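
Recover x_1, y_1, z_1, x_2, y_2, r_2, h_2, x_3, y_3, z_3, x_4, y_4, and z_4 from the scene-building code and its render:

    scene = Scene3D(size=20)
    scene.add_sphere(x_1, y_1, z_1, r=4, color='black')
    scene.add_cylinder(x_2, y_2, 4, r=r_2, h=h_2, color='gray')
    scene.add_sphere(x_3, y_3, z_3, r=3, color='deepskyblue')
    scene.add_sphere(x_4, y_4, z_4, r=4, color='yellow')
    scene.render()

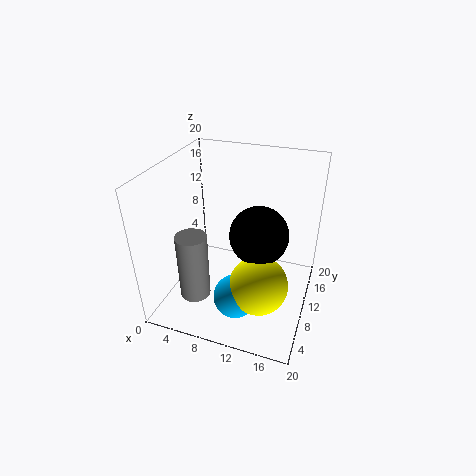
x_1 = 13; y_1 = 10; z_1 = 11; x_2 = 6; y_2 = 4; r_2 = 2; h_2 = 9; x_3 = 11; y_3 = 6; z_3 = 3; x_4 = 14; y_4 = 7; z_4 = 5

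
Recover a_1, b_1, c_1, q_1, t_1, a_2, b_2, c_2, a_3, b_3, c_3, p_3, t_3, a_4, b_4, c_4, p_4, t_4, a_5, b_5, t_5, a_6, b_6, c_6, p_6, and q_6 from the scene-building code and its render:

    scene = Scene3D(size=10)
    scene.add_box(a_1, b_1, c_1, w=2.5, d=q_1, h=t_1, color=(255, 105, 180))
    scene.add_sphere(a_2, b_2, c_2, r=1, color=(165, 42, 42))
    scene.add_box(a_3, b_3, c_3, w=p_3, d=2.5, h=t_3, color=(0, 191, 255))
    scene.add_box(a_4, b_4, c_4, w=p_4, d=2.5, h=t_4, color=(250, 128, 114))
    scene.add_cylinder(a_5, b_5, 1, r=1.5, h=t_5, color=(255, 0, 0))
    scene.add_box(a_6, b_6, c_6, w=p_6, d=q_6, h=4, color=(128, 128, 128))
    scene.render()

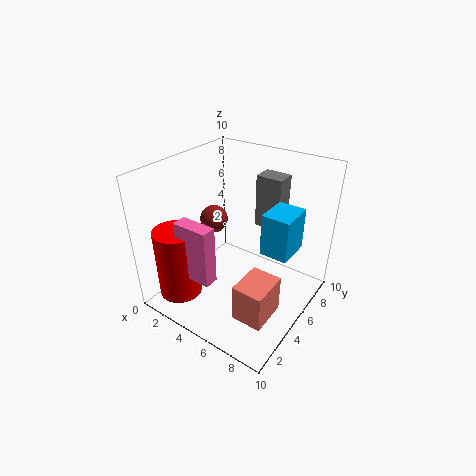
a_1 = 2.5; b_1 = 1.5; c_1 = 3; q_1 = 1; t_1 = 4; a_2 = 2.5; b_2 = 5.5; c_2 = 5.5; a_3 = 6.5; b_3 = 5.5; c_3 = 4; p_3 = 2; t_3 = 3; a_4 = 7; b_4 = 1.5; c_4 = 1.5; p_4 = 2; t_4 = 2.5; a_5 = 2; b_5 = 2; t_5 = 5; a_6 = 4.5; b_6 = 8; c_6 = 4.5; p_6 = 2; q_6 = 1.5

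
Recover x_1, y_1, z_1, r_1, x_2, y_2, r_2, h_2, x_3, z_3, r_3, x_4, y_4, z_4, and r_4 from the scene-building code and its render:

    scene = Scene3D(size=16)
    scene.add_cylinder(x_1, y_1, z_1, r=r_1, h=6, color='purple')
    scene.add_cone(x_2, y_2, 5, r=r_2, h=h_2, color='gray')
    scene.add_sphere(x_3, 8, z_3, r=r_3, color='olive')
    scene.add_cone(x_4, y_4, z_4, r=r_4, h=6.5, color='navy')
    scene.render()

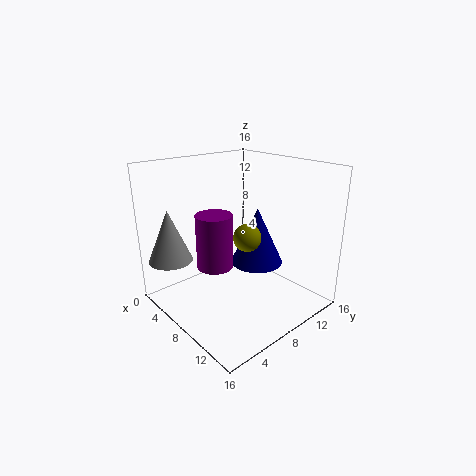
x_1 = 7; y_1 = 5.5; z_1 = 5; r_1 = 2; x_2 = 2.5; y_2 = 2.5; r_2 = 2.5; h_2 = 6; x_3 = 9.5; z_3 = 8.5; r_3 = 1.5; x_4 = 8.5; y_4 = 10.5; z_4 = 4.5; r_4 = 3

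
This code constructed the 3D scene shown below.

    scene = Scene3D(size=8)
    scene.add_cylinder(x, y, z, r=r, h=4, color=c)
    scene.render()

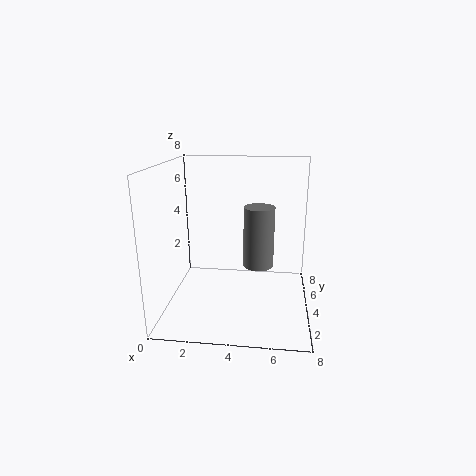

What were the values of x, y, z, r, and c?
x = 5
y = 7
z = 1
r = 1
c = 'gray'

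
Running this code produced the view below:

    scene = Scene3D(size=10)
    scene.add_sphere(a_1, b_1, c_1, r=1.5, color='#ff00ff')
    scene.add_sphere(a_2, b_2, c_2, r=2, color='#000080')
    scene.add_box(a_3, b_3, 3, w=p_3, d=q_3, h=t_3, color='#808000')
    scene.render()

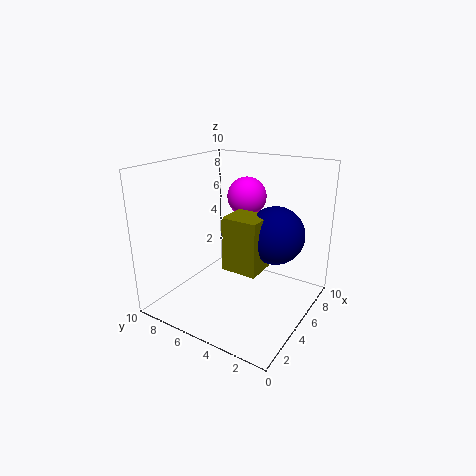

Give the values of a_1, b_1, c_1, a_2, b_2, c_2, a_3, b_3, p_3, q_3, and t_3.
a_1 = 8.25, b_1 = 6.25, c_1 = 7, a_2 = 6.25, b_2 = 2.75, c_2 = 5.25, a_3 = 3.75, b_3 = 3, p_3 = 2.25, q_3 = 2.5, t_3 = 3.75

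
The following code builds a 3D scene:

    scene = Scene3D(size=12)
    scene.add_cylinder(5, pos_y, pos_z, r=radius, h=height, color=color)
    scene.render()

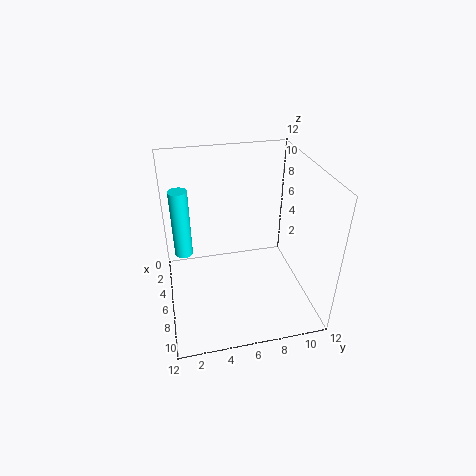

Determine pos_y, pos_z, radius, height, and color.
pos_y = 1.5, pos_z = 4.5, radius = 0.75, height = 5.75, color = 'cyan'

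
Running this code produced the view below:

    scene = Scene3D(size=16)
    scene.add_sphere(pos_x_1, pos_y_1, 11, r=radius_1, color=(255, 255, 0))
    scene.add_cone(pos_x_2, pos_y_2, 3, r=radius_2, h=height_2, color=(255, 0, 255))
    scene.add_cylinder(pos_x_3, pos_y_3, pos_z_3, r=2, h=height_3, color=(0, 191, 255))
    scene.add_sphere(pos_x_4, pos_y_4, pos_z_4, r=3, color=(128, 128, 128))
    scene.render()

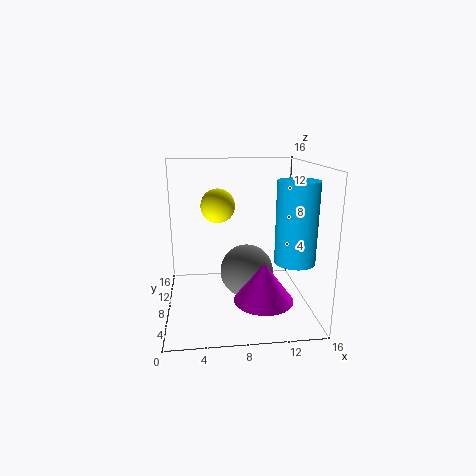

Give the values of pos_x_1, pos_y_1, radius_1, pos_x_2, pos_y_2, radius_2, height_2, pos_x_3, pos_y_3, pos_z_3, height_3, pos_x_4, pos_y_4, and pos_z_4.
pos_x_1 = 6
pos_y_1 = 11
radius_1 = 2
pos_x_2 = 10
pos_y_2 = 3
radius_2 = 3
height_2 = 4
pos_x_3 = 13
pos_y_3 = 3
pos_z_3 = 7
height_3 = 8
pos_x_4 = 9
pos_y_4 = 8
pos_z_4 = 4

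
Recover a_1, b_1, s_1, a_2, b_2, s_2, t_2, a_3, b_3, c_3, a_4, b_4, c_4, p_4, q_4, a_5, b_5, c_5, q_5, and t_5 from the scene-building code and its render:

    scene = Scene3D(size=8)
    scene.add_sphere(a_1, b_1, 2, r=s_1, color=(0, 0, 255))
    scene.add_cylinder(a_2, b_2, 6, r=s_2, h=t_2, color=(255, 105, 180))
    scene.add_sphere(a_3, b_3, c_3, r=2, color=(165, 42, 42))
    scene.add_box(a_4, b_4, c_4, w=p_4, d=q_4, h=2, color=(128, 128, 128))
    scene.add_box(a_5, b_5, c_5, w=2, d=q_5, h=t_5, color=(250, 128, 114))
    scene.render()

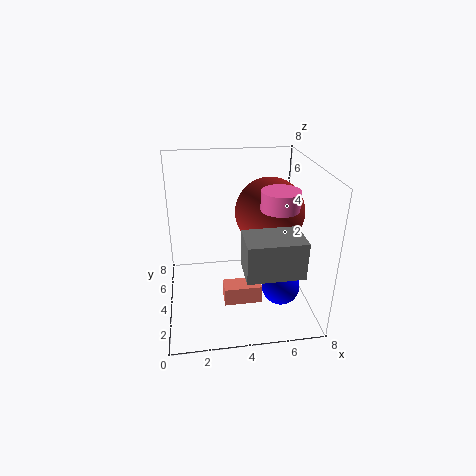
a_1 = 6, b_1 = 2, s_1 = 1, a_2 = 6, b_2 = 3, s_2 = 1, t_2 = 1, a_3 = 6, b_3 = 5, c_3 = 5, a_4 = 4, b_4 = 1, c_4 = 3, p_4 = 3, q_4 = 2, a_5 = 3, b_5 = 2, c_5 = 1, q_5 = 1, t_5 = 1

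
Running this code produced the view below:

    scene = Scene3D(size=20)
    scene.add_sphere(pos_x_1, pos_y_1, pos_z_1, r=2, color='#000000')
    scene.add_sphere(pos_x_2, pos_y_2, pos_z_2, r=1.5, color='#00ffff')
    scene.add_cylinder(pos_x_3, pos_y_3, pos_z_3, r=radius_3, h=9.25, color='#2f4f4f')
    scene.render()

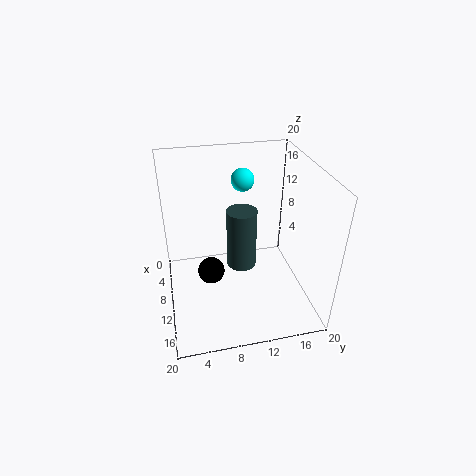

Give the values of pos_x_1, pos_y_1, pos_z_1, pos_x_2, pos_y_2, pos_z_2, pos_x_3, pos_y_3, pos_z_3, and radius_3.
pos_x_1 = 8.25; pos_y_1 = 6.25; pos_z_1 = 3.5; pos_x_2 = 9.25; pos_y_2 = 10.75; pos_z_2 = 18.25; pos_x_3 = 7; pos_y_3 = 11.25; pos_z_3 = 3.25; radius_3 = 2.25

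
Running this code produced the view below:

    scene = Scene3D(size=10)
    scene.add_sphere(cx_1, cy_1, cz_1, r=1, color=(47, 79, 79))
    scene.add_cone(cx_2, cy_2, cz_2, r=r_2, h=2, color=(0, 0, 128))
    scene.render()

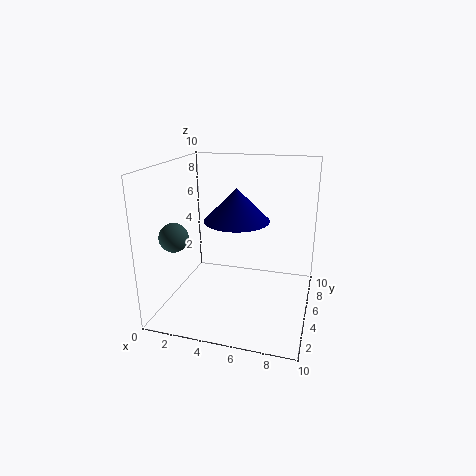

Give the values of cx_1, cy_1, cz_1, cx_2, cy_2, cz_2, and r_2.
cx_1 = 1, cy_1 = 3.25, cz_1 = 5.25, cx_2 = 5.5, cy_2 = 3, cz_2 = 7, r_2 = 2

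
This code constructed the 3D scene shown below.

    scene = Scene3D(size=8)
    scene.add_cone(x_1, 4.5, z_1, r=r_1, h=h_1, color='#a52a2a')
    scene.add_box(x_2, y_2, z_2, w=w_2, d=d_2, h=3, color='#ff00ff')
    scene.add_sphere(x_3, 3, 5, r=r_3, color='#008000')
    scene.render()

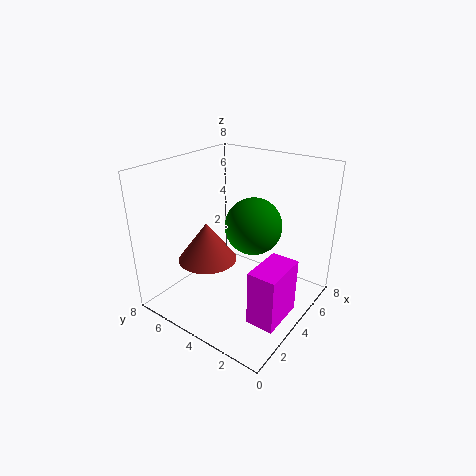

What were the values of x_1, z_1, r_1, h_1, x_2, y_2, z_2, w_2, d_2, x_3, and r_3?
x_1 = 2; z_1 = 3.5; r_1 = 1.5; h_1 = 2; x_2 = 2; y_2 = 0.5; z_2 = 0.5; w_2 = 2.5; d_2 = 1.5; x_3 = 4; r_3 = 1.5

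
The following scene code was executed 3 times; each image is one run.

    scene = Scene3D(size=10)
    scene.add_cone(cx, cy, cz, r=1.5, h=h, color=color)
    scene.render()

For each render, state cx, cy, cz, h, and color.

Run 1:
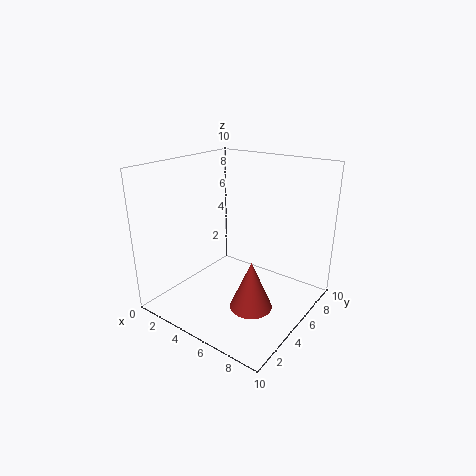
cx = 6.5
cy = 4.5
cz = 0.25
h = 3.5
color = 'brown'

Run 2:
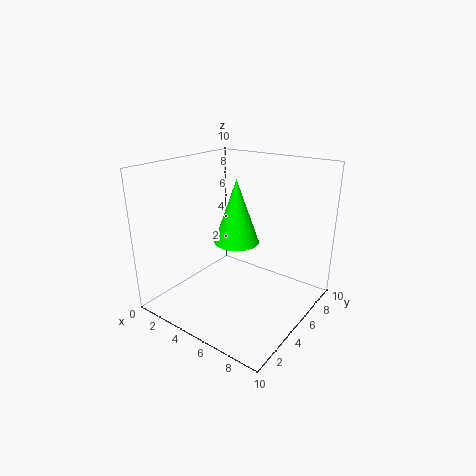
cx = 5.25
cy = 4.5
cz = 5
h = 4.25
color = 'lime'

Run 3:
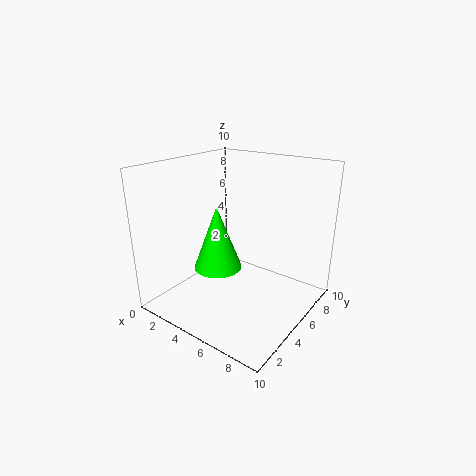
cx = 5.25
cy = 2.5
cz = 4
h = 4
color = 'lime'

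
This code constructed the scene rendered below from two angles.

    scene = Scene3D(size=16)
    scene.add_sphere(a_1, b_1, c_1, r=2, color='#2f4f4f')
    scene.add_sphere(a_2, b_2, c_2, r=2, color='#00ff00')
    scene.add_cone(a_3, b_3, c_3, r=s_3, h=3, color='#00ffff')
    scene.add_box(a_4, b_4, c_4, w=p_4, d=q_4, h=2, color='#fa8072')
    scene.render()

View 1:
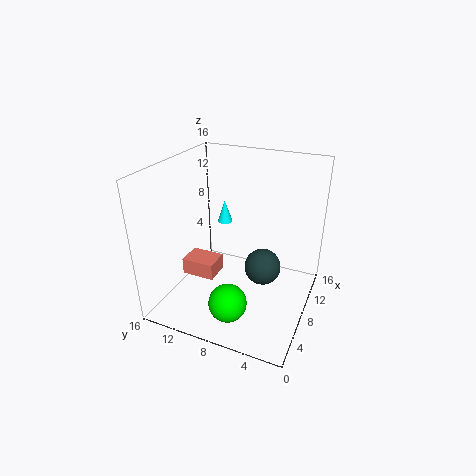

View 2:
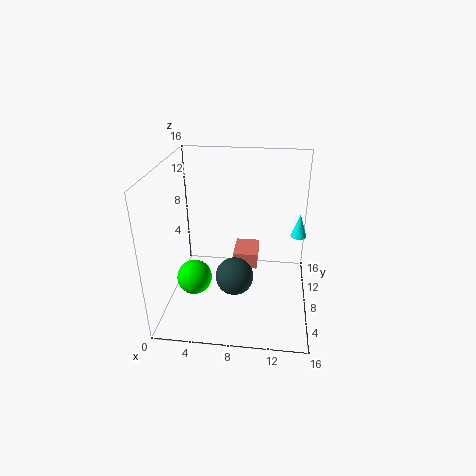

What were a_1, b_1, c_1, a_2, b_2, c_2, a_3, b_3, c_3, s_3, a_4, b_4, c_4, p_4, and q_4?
a_1 = 8, b_1 = 5, c_1 = 5, a_2 = 3, b_2 = 7, c_2 = 3, a_3 = 15, b_3 = 13, c_3 = 6, s_3 = 1, a_4 = 7, b_4 = 11, c_4 = 2, p_4 = 3, q_4 = 4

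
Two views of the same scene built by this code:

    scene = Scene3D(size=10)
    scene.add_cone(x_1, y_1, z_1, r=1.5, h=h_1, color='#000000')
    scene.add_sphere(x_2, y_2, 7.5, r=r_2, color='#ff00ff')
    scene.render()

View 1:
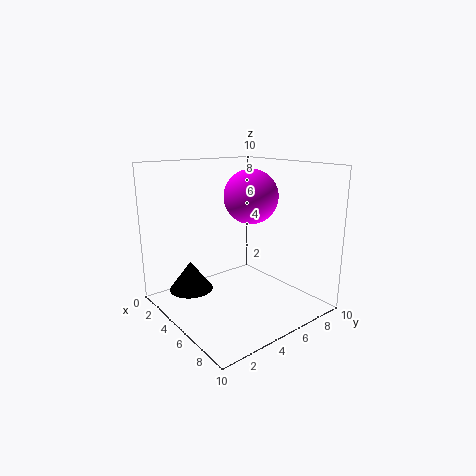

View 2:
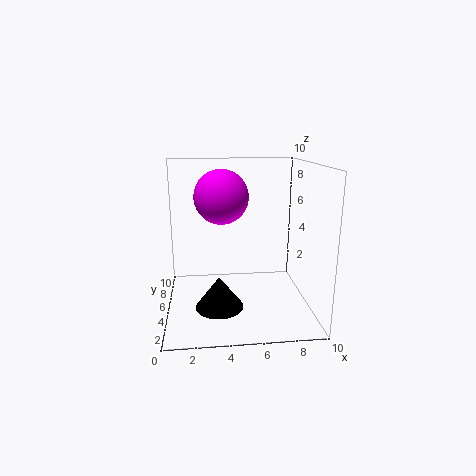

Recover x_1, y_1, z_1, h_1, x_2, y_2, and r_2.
x_1 = 3.5, y_1 = 2, z_1 = 1.5, h_1 = 2, x_2 = 4, y_2 = 7, r_2 = 2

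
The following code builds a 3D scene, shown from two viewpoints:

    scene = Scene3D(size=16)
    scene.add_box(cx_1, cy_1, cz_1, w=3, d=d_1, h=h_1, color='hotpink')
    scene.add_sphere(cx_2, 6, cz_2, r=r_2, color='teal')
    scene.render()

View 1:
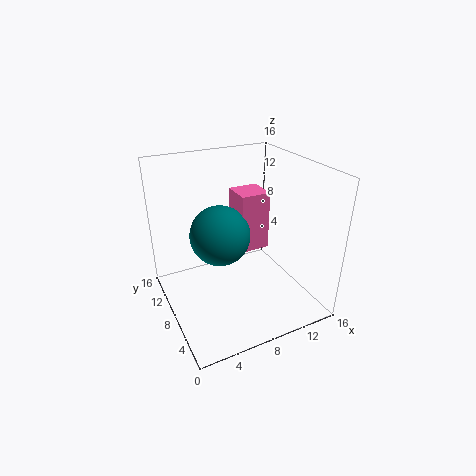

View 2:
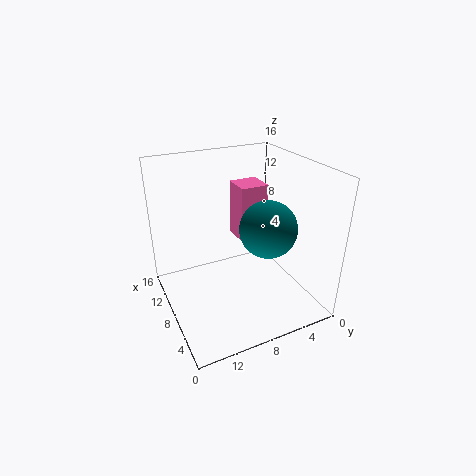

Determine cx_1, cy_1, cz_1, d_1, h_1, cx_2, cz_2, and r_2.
cx_1 = 7, cy_1 = 5, cz_1 = 8, d_1 = 3, h_1 = 6, cx_2 = 5, cz_2 = 10, r_2 = 3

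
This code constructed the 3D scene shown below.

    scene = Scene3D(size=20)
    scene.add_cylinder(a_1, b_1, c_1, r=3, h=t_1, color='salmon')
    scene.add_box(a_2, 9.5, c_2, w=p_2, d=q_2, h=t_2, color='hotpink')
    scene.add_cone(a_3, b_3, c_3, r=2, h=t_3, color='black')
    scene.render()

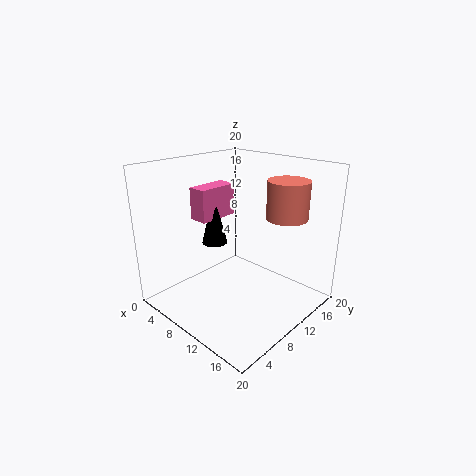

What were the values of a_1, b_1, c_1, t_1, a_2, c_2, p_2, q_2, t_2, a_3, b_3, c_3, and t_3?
a_1 = 13.5, b_1 = 16.5, c_1 = 12, t_1 = 5.5, a_2 = 0.5, c_2 = 10.5, p_2 = 3, q_2 = 6.5, t_2 = 5, a_3 = 3, b_3 = 12, c_3 = 6.5, t_3 = 8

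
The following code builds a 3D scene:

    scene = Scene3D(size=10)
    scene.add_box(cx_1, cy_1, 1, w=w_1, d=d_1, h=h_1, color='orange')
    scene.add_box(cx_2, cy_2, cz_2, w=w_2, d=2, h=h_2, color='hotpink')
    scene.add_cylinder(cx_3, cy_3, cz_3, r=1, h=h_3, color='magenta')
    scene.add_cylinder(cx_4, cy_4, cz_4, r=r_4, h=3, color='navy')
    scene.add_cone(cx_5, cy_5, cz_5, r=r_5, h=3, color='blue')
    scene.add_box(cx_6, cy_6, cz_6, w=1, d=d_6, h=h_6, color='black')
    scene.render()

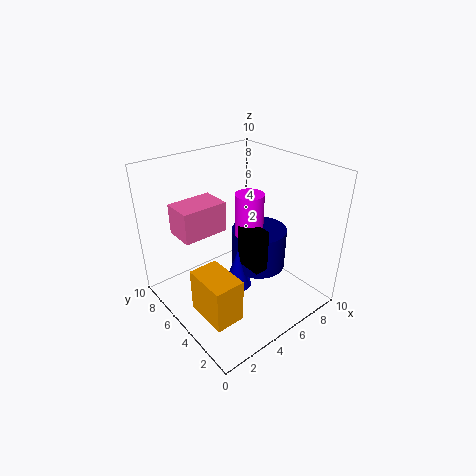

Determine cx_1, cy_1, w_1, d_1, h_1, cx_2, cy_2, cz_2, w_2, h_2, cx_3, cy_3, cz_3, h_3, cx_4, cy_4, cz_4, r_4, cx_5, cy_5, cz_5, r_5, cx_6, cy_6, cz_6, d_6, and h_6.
cx_1 = 1
cy_1 = 2
w_1 = 2
d_1 = 3
h_1 = 3
cx_2 = 1
cy_2 = 5
cz_2 = 6
w_2 = 3
h_2 = 2
cx_3 = 6
cy_3 = 5
cz_3 = 5
h_3 = 3
cx_4 = 7
cy_4 = 5
cz_4 = 2
r_4 = 2
cx_5 = 5
cy_5 = 5
cz_5 = 1
r_5 = 1
cx_6 = 5
cy_6 = 3
cz_6 = 3
d_6 = 2
h_6 = 3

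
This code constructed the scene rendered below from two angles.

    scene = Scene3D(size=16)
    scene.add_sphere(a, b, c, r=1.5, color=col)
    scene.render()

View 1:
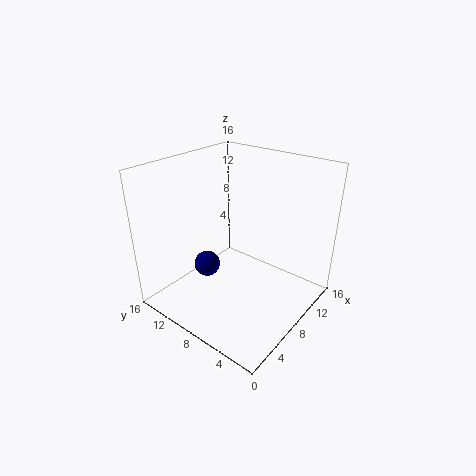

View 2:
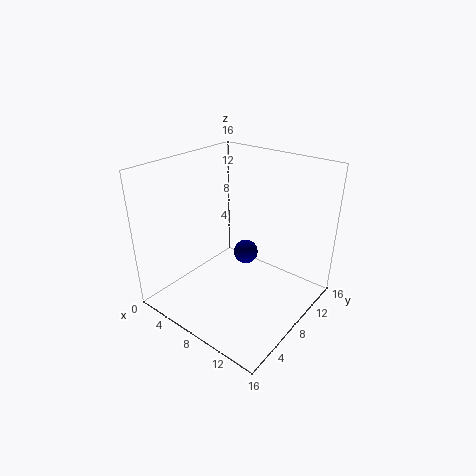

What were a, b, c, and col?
a = 6.5; b = 11.5; c = 4; col = 'navy'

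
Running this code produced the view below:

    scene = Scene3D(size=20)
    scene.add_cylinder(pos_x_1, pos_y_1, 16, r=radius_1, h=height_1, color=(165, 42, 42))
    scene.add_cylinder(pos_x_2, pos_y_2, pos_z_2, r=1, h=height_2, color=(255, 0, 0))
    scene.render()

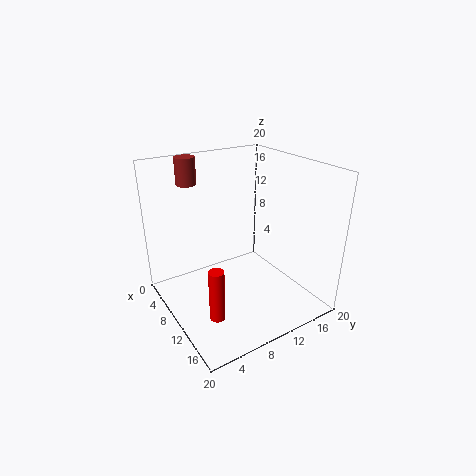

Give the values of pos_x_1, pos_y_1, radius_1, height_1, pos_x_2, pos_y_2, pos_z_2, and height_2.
pos_x_1 = 1.5, pos_y_1 = 6.5, radius_1 = 1.5, height_1 = 4, pos_x_2 = 14.5, pos_y_2 = 4, pos_z_2 = 2, height_2 = 7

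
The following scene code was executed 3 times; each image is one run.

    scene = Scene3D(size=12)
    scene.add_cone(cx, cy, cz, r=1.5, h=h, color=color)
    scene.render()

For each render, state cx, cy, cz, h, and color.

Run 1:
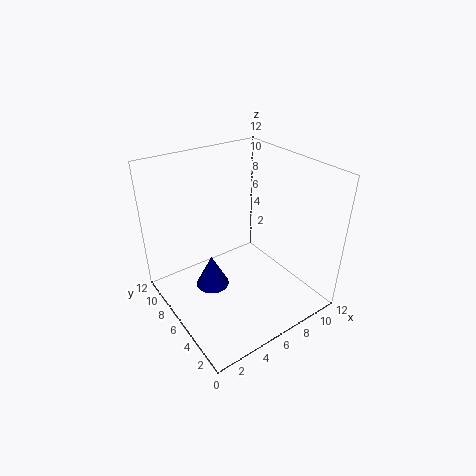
cx = 4.5, cy = 8, cz = 0.5, h = 3, color = 'navy'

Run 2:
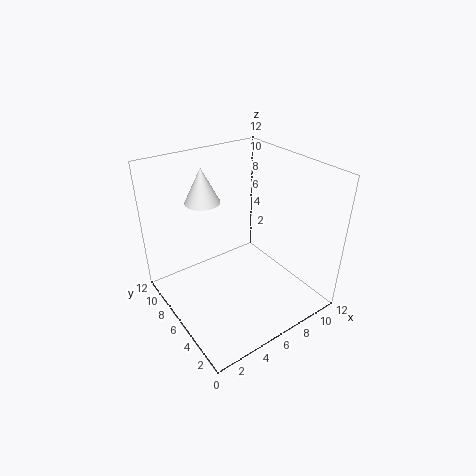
cx = 4.5, cy = 9, cz = 8.5, h = 3, color = 'white'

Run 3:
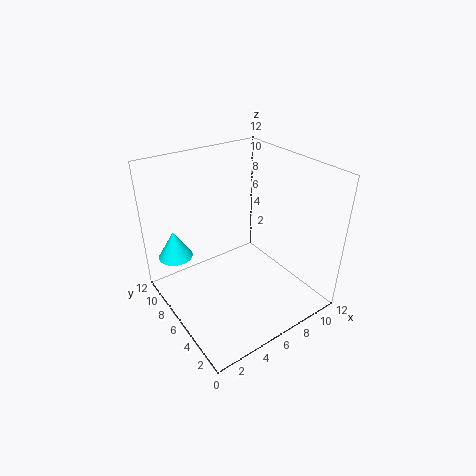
cx = 2, cy = 10, cz = 3.5, h = 2.5, color = 'cyan'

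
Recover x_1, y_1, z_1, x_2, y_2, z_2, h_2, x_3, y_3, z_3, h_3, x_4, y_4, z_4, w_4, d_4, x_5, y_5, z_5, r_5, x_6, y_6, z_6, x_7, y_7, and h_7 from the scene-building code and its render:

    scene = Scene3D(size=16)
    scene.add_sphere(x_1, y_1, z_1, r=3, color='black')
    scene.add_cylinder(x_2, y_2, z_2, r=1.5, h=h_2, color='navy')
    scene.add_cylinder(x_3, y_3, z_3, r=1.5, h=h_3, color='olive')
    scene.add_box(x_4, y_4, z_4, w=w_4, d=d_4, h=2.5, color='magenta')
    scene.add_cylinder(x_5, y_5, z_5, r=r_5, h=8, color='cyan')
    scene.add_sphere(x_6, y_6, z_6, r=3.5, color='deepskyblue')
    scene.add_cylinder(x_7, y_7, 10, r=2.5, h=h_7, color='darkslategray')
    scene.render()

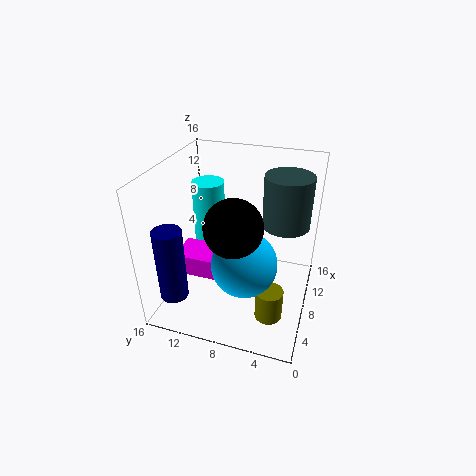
x_1 = 5
y_1 = 7.5
z_1 = 11
x_2 = 2.5
y_2 = 13.5
z_2 = 3
h_2 = 8
x_3 = 5
y_3 = 3.5
z_3 = 0.5
h_3 = 3.5
x_4 = 6.5
y_4 = 10
z_4 = 2.5
w_4 = 4
d_4 = 5.5
x_5 = 13
y_5 = 13.5
z_5 = 4
r_5 = 2
x_6 = 5.5
y_6 = 6.5
z_6 = 6.5
x_7 = 9
y_7 = 3
h_7 = 5.5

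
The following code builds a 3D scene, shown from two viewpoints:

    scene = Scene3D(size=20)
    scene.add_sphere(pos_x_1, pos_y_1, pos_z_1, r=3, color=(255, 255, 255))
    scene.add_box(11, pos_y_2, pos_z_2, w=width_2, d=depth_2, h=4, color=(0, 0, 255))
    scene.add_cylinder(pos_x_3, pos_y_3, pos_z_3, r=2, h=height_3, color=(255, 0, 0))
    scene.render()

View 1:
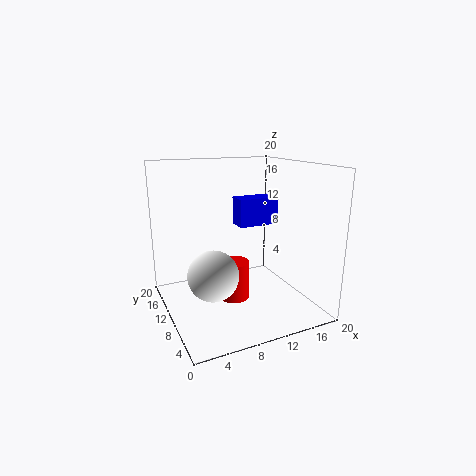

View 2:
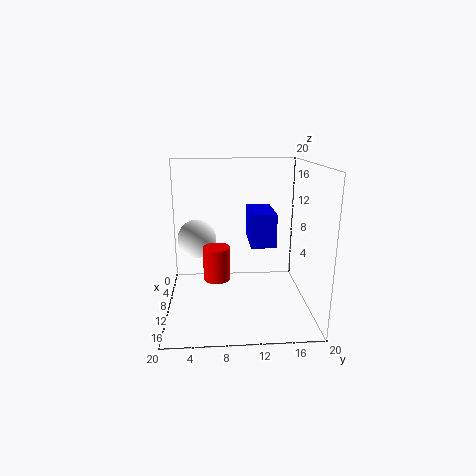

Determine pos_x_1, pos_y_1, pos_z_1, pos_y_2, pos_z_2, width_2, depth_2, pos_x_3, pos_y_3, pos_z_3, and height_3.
pos_x_1 = 4
pos_y_1 = 4
pos_z_1 = 8
pos_y_2 = 11
pos_z_2 = 11
width_2 = 6
depth_2 = 3
pos_x_3 = 8
pos_y_3 = 7
pos_z_3 = 3
height_3 = 5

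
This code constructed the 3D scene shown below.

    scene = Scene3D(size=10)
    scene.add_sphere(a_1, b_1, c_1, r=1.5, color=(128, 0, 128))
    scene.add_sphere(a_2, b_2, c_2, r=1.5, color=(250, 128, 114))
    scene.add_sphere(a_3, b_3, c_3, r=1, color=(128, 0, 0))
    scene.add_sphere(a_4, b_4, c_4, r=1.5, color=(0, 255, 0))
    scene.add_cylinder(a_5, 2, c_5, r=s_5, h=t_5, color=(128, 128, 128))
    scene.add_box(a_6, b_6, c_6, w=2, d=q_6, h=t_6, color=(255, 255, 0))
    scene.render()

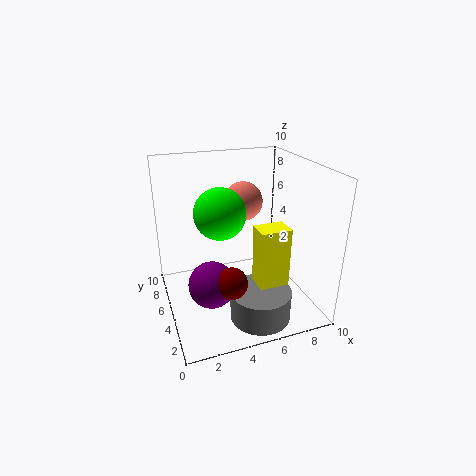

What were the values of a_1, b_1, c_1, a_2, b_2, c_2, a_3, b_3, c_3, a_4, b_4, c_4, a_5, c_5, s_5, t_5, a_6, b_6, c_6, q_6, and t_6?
a_1 = 2.5; b_1 = 3; c_1 = 3; a_2 = 6.5; b_2 = 8; c_2 = 6.5; a_3 = 3.5; b_3 = 2; c_3 = 3.5; a_4 = 3; b_4 = 2.5; c_4 = 8; a_5 = 5.5; c_5 = 0.5; s_5 = 2; t_5 = 2; a_6 = 5.5; b_6 = 2; c_6 = 2.5; q_6 = 1.5; t_6 = 4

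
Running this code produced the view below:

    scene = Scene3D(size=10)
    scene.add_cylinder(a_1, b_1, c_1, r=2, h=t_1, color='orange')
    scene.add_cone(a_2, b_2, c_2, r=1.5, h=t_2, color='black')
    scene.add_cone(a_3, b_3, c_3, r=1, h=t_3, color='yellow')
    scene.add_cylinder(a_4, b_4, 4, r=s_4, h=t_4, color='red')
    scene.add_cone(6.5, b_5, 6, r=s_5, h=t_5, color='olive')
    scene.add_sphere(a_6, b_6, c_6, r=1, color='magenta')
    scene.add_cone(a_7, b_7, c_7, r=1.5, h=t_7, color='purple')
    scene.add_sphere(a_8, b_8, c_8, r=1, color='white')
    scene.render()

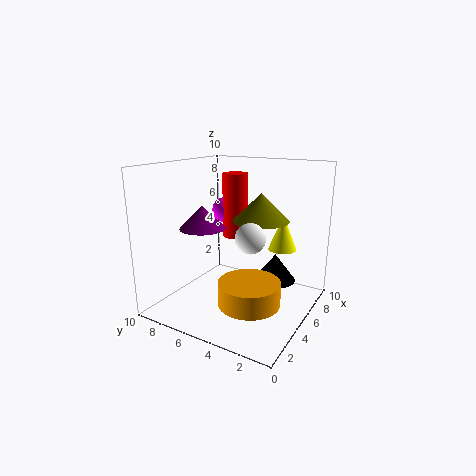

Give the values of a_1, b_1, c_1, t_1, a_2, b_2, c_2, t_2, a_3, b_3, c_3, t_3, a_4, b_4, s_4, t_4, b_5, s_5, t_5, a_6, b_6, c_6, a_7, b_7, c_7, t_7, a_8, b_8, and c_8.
a_1 = 3
b_1 = 3
c_1 = 1.5
t_1 = 1.5
a_2 = 7
b_2 = 3
c_2 = 1.5
t_2 = 2
a_3 = 7
b_3 = 2.5
c_3 = 4
t_3 = 2.5
a_4 = 8
b_4 = 7
s_4 = 1
t_4 = 5
b_5 = 4
s_5 = 2
t_5 = 2
a_6 = 8
b_6 = 8
c_6 = 6
a_7 = 3
b_7 = 6.5
c_7 = 6
t_7 = 1.5
a_8 = 4
b_8 = 3.5
c_8 = 5.5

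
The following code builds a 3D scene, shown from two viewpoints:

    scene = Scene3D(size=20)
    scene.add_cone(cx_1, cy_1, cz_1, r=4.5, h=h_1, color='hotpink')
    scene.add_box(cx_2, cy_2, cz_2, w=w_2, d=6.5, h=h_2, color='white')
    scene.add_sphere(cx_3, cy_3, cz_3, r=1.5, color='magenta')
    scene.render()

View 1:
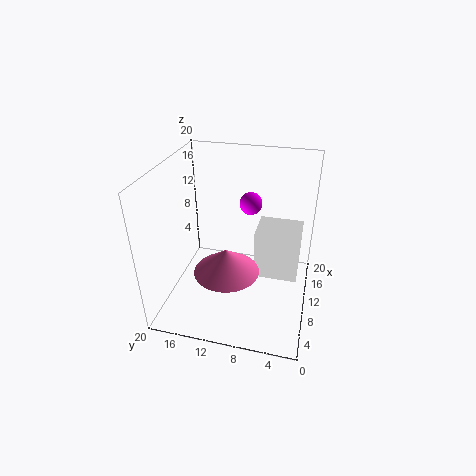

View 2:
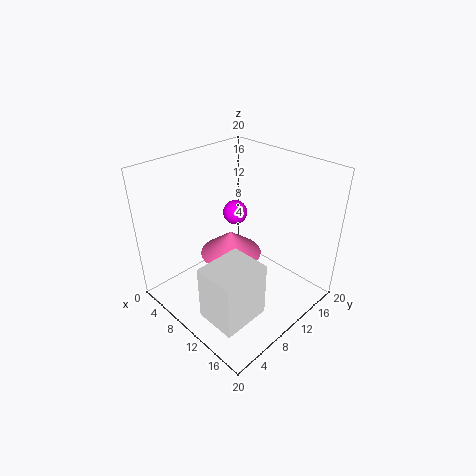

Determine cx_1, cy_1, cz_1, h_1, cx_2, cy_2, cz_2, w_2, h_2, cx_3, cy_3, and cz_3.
cx_1 = 7.5
cy_1 = 11
cz_1 = 6
h_1 = 3.5
cx_2 = 11.5
cy_2 = 1.5
cz_2 = 2.5
w_2 = 5.5
h_2 = 7.5
cx_3 = 11
cy_3 = 8.5
cz_3 = 15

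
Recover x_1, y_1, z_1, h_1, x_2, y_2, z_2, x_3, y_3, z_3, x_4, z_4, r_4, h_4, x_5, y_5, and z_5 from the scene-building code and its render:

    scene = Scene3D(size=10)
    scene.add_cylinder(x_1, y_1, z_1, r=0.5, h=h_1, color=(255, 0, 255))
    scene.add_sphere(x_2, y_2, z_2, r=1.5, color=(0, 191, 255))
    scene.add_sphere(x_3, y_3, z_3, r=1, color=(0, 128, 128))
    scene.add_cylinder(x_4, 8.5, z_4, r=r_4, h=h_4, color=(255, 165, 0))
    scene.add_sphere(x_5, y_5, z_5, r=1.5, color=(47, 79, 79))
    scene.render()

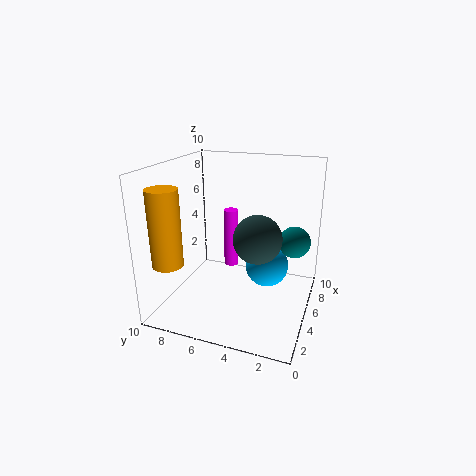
x_1 = 5, y_1 = 5.5, z_1 = 3, h_1 = 4, x_2 = 5.5, y_2 = 3, z_2 = 3, x_3 = 4.5, y_3 = 1, z_3 = 5.5, x_4 = 1.5, z_4 = 4, r_4 = 1, h_4 = 5, x_5 = 3, y_5 = 3, z_5 = 6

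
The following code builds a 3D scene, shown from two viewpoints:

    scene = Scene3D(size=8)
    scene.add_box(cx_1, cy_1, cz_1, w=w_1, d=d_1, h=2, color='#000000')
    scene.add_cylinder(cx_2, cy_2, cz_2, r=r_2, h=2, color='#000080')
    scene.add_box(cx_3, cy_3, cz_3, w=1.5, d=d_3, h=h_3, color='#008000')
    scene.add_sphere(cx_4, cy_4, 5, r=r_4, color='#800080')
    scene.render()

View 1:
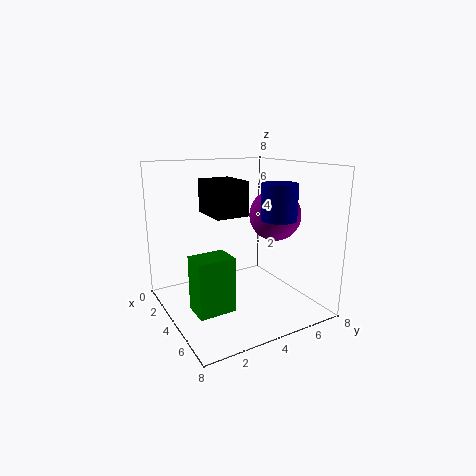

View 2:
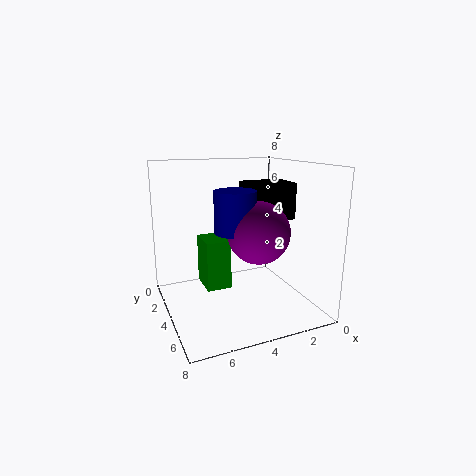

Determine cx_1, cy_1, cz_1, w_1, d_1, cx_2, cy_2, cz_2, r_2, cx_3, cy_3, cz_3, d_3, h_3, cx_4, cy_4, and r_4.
cx_1 = 1; cy_1 = 3; cz_1 = 5; w_1 = 2.5; d_1 = 2; cx_2 = 5; cy_2 = 6; cz_2 = 5; r_2 = 1; cx_3 = 4; cy_3 = 1; cz_3 = 0.5; d_3 = 2; h_3 = 3; cx_4 = 4; cy_4 = 6.5; r_4 = 1.5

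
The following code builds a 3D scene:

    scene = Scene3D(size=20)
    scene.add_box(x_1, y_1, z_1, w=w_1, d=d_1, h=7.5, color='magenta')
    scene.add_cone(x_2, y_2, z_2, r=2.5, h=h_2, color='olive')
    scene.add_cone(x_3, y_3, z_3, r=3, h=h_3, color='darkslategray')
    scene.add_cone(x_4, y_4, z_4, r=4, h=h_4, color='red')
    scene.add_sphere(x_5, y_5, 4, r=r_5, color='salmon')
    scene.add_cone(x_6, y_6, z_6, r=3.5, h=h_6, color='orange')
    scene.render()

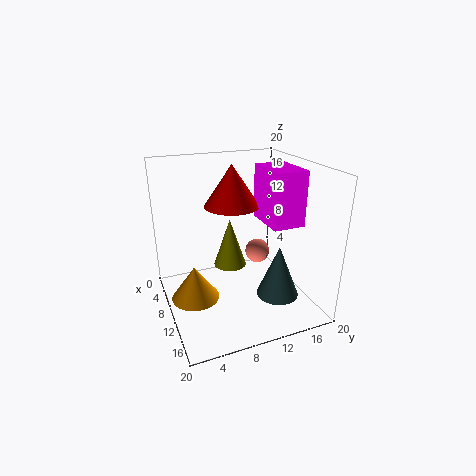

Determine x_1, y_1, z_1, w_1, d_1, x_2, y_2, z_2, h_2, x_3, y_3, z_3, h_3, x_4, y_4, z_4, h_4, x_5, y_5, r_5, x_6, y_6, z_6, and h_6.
x_1 = 7.5, y_1 = 13.5, z_1 = 12, w_1 = 6.5, d_1 = 4.5, x_2 = 5.5, y_2 = 10.5, z_2 = 3.5, h_2 = 7.5, x_3 = 13, y_3 = 15, z_3 = 1.5, h_3 = 7.5, x_4 = 6.5, y_4 = 10.5, z_4 = 13.5, h_4 = 6, x_5 = 4, y_5 = 16, r_5 = 2, x_6 = 8, y_6 = 4, z_6 = 0.5, h_6 = 5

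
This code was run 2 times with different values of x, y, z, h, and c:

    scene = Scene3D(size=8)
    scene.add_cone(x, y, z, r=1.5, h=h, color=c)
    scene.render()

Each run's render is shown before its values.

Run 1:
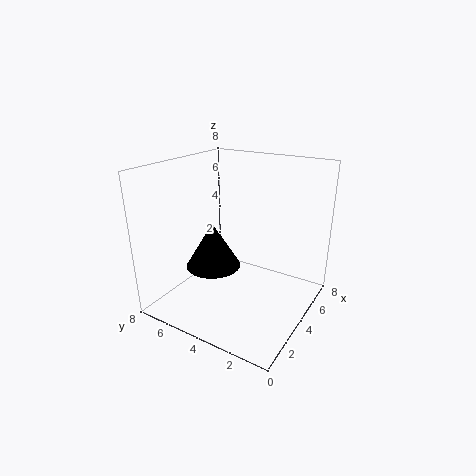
x = 3; y = 5; z = 2.5; h = 2.5; c = 'black'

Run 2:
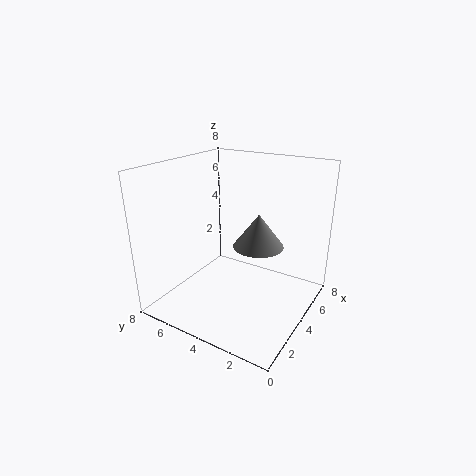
x = 5.5; y = 3.5; z = 3; h = 2; c = 'gray'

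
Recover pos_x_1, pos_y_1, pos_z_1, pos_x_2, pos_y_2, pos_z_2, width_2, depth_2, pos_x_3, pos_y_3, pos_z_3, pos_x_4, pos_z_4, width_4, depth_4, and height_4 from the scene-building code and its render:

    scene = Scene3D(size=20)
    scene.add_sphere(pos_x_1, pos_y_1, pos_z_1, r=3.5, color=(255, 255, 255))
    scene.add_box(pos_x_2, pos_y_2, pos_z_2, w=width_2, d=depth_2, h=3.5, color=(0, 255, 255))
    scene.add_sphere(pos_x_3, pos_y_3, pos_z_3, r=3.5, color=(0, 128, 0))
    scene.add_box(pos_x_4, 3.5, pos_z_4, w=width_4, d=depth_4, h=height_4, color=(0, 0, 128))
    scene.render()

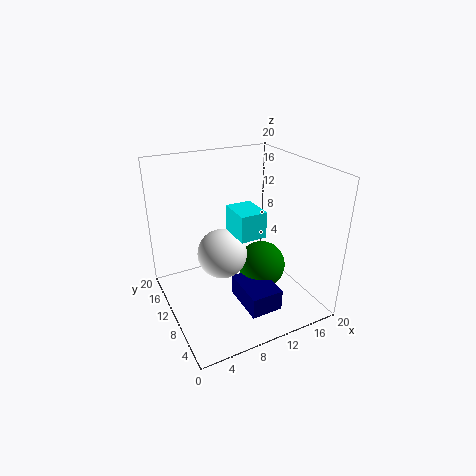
pos_x_1 = 8; pos_y_1 = 11; pos_z_1 = 7.5; pos_x_2 = 8.5; pos_y_2 = 6; pos_z_2 = 11.5; width_2 = 3.5; depth_2 = 4.5; pos_x_3 = 14; pos_y_3 = 10; pos_z_3 = 4.5; pos_x_4 = 9; pos_z_4 = 1; width_4 = 4.5; depth_4 = 6.5; height_4 = 3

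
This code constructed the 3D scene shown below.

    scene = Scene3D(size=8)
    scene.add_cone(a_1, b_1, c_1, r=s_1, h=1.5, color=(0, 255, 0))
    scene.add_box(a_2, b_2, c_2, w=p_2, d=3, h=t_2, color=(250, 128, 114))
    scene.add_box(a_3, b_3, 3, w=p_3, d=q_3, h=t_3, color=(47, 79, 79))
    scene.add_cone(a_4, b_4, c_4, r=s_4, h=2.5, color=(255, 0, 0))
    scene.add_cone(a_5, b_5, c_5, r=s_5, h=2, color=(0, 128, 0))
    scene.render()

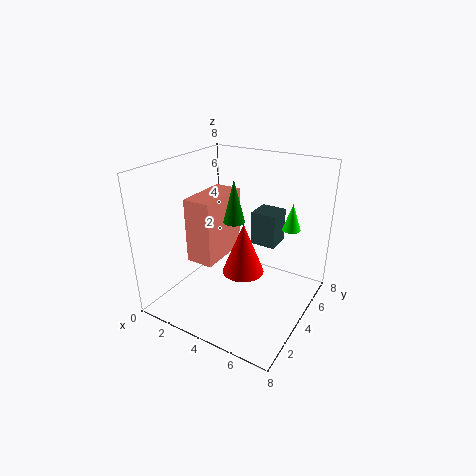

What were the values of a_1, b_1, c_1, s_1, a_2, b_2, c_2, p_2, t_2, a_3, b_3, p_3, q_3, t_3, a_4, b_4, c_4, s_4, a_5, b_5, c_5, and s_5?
a_1 = 6.5, b_1 = 5.5, c_1 = 4.5, s_1 = 0.5, a_2 = 2, b_2 = 2, c_2 = 3, p_2 = 1.5, t_2 = 3.5, a_3 = 4, b_3 = 5.5, p_3 = 1.5, q_3 = 1.5, t_3 = 2, a_4 = 5.5, b_4 = 2, c_4 = 3.5, s_4 = 1, a_5 = 5, b_5 = 2, c_5 = 6, s_5 = 0.5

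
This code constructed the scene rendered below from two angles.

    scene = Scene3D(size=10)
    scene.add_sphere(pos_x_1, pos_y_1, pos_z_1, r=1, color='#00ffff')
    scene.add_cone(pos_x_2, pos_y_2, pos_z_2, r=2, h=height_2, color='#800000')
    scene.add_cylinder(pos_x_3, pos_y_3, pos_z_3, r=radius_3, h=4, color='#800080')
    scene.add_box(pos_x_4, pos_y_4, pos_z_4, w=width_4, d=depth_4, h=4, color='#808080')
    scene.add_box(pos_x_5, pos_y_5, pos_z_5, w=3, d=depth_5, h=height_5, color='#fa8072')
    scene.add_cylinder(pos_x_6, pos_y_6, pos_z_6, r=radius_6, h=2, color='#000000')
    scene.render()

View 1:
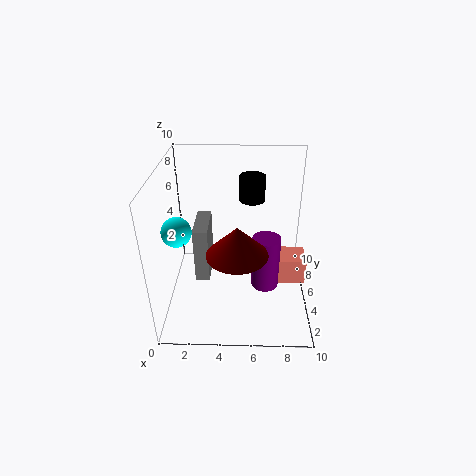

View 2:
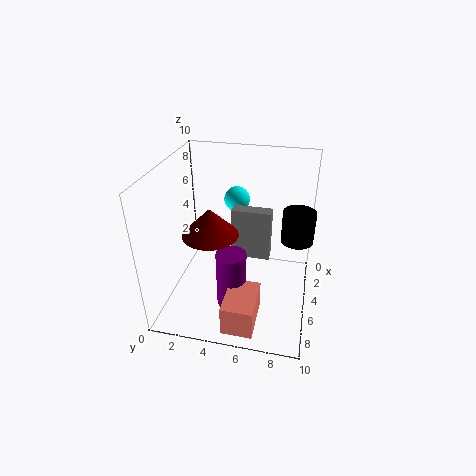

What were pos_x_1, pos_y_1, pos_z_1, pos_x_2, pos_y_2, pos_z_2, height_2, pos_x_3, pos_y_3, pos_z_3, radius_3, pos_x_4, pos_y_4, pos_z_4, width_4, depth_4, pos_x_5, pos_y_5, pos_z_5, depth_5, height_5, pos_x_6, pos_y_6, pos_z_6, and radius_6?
pos_x_1 = 1, pos_y_1 = 4, pos_z_1 = 6, pos_x_2 = 5, pos_y_2 = 3, pos_z_2 = 5, height_2 = 2, pos_x_3 = 7, pos_y_3 = 5, pos_z_3 = 1, radius_3 = 1, pos_x_4 = 2, pos_y_4 = 4, pos_z_4 = 2, width_4 = 1, depth_4 = 3, pos_x_5 = 7, pos_y_5 = 5, pos_z_5 = 1, depth_5 = 2, height_5 = 2, pos_x_6 = 6, pos_y_6 = 9, pos_z_6 = 6, radius_6 = 1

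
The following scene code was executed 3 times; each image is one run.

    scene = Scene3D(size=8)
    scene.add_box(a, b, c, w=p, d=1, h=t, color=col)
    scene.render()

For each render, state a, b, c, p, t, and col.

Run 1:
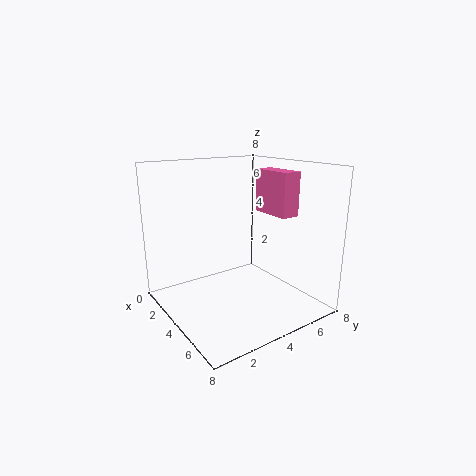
a = 4.25; b = 5; c = 5.5; p = 2.25; t = 2.25; col = 'hotpink'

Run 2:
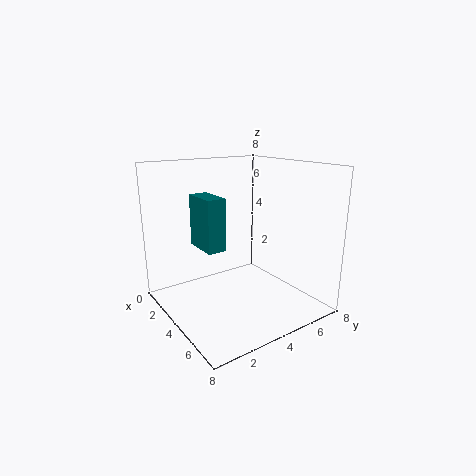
a = 2.75; b = 1.75; c = 3.75; p = 2; t = 2.75; col = 'teal'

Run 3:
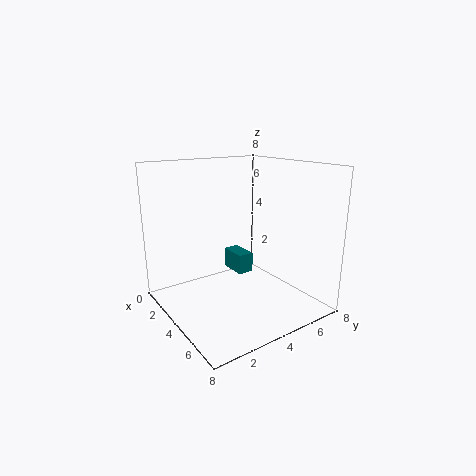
a = 1; b = 5; c = 1; p = 1.75; t = 1.25; col = 'teal'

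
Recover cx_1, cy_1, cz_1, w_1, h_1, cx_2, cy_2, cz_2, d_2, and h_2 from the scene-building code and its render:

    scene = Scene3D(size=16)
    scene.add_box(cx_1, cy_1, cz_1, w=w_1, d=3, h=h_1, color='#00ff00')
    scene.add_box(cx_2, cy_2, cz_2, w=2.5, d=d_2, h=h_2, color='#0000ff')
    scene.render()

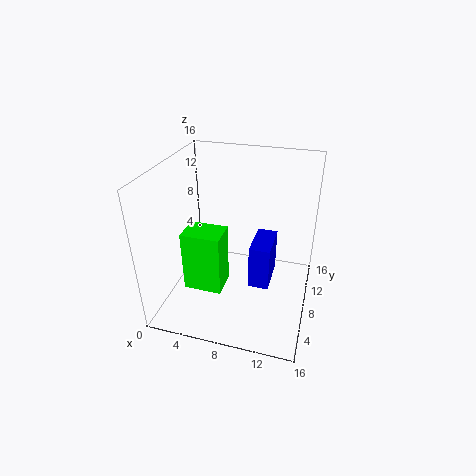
cx_1 = 3.5
cy_1 = 3
cz_1 = 4
w_1 = 4
h_1 = 6.5
cx_2 = 9
cy_2 = 9
cz_2 = 0.5
d_2 = 5
h_2 = 5.5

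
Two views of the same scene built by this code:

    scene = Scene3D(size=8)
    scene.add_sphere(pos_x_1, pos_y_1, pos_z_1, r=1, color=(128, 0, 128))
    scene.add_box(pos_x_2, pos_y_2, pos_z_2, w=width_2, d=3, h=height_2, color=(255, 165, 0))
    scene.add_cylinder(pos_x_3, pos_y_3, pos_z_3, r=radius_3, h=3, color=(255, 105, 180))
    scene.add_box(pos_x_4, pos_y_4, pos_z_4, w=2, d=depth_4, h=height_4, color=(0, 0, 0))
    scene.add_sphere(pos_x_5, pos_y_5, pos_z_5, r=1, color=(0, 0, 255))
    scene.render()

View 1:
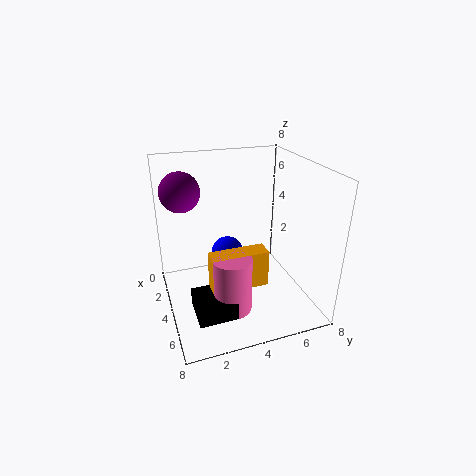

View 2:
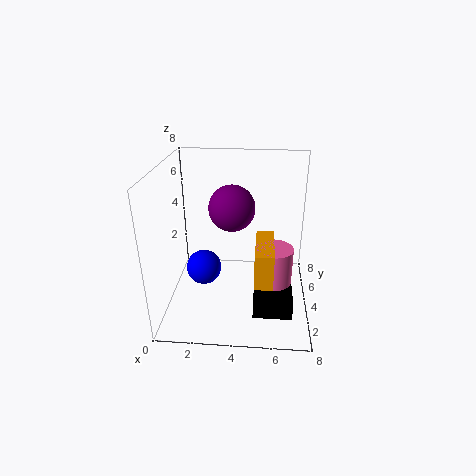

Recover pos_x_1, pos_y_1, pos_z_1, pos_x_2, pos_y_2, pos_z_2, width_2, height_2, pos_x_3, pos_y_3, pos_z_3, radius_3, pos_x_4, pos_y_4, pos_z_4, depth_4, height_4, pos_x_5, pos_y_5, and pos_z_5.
pos_x_1 = 4; pos_y_1 = 1; pos_z_1 = 7; pos_x_2 = 5; pos_y_2 = 2; pos_z_2 = 2; width_2 = 1; height_2 = 2; pos_x_3 = 6; pos_y_3 = 3; pos_z_3 = 1; radius_3 = 1; pos_x_4 = 5; pos_y_4 = 1; pos_z_4 = 1; depth_4 = 2; height_4 = 1; pos_x_5 = 2; pos_y_5 = 4; pos_z_5 = 2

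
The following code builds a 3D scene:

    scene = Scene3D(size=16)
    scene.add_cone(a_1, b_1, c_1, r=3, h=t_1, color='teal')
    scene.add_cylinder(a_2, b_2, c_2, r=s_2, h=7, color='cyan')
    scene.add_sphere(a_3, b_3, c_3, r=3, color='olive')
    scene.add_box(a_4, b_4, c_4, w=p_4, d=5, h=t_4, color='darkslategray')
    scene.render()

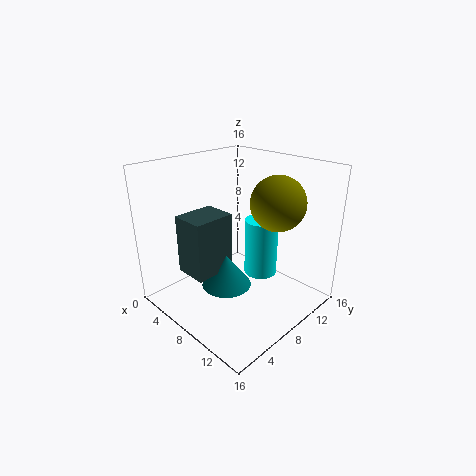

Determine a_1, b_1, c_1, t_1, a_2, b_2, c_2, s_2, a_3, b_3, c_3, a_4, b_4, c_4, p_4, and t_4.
a_1 = 6
b_1 = 8
c_1 = 1
t_1 = 4
a_2 = 8
b_2 = 12
c_2 = 2
s_2 = 2
a_3 = 11
b_3 = 11
c_3 = 12
a_4 = 2
b_4 = 4
c_4 = 3
p_4 = 4
t_4 = 7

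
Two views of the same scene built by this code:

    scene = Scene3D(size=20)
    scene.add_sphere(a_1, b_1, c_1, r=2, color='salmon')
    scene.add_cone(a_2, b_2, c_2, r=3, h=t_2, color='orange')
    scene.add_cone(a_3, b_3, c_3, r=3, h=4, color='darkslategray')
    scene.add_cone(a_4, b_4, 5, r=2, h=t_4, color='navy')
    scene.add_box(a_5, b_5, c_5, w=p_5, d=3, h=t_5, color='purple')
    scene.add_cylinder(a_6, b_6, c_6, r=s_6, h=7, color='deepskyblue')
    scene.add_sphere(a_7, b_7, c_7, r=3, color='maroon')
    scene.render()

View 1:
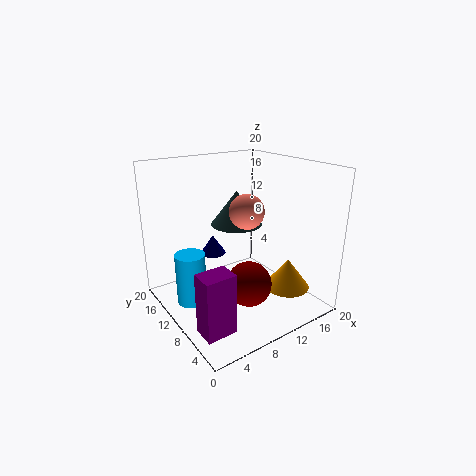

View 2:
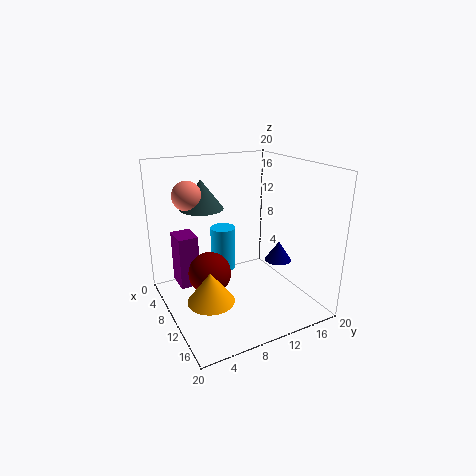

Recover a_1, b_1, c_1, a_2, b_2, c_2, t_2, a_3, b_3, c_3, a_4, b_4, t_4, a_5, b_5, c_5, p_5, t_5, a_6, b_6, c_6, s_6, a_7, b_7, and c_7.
a_1 = 7, b_1 = 4, c_1 = 16, a_2 = 14, b_2 = 4, c_2 = 4, t_2 = 4, a_3 = 7, b_3 = 6, c_3 = 14, a_4 = 10, b_4 = 17, t_4 = 3, a_5 = 1, b_5 = 3, c_5 = 1, p_5 = 4, t_5 = 8, a_6 = 3, b_6 = 11, c_6 = 2, s_6 = 2, a_7 = 9, b_7 = 6, c_7 = 5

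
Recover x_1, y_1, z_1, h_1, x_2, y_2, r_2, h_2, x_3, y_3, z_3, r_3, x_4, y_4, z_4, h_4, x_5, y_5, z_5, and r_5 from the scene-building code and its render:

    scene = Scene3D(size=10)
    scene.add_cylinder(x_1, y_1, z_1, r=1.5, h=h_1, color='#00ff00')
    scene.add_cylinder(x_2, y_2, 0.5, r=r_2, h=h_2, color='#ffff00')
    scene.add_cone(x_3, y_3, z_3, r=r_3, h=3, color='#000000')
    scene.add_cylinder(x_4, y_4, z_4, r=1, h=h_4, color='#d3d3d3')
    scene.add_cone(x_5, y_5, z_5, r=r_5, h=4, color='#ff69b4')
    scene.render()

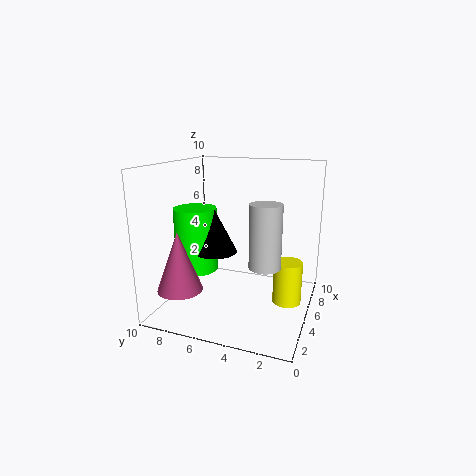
x_1 = 4.5
y_1 = 8
z_1 = 2.5
h_1 = 4.5
x_2 = 5.5
y_2 = 1.5
r_2 = 1
h_2 = 3
x_3 = 4.5
y_3 = 6.5
z_3 = 4
r_3 = 1.5
x_4 = 3
y_4 = 2.5
z_4 = 4
h_4 = 4
x_5 = 2
y_5 = 8
z_5 = 2
r_5 = 1.5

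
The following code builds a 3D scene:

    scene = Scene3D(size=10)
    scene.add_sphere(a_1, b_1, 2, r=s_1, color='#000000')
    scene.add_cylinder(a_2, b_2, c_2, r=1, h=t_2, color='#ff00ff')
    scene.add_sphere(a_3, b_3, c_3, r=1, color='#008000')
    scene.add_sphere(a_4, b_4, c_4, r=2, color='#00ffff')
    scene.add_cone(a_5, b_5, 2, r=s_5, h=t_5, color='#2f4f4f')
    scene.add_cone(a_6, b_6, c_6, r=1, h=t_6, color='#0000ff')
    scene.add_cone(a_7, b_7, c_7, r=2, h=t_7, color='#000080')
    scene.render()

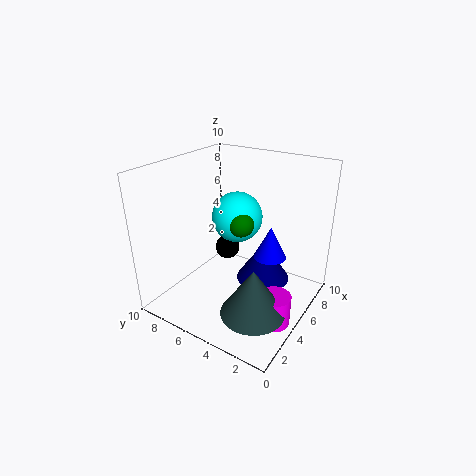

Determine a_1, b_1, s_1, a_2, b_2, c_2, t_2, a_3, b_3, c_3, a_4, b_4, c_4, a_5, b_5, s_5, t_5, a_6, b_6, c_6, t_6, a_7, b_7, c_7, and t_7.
a_1 = 8, b_1 = 8, s_1 = 1, a_2 = 3, b_2 = 1, c_2 = 1, t_2 = 2, a_3 = 7, b_3 = 6, c_3 = 5, a_4 = 8, b_4 = 7, c_4 = 5, a_5 = 2, b_5 = 2, s_5 = 2, t_5 = 3, a_6 = 4, b_6 = 2, c_6 = 5, t_6 = 2, a_7 = 7, b_7 = 4, c_7 = 1, t_7 = 3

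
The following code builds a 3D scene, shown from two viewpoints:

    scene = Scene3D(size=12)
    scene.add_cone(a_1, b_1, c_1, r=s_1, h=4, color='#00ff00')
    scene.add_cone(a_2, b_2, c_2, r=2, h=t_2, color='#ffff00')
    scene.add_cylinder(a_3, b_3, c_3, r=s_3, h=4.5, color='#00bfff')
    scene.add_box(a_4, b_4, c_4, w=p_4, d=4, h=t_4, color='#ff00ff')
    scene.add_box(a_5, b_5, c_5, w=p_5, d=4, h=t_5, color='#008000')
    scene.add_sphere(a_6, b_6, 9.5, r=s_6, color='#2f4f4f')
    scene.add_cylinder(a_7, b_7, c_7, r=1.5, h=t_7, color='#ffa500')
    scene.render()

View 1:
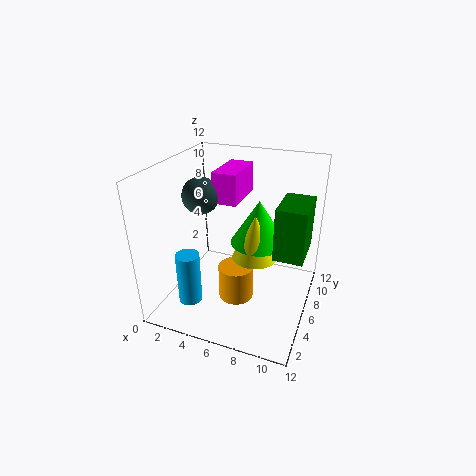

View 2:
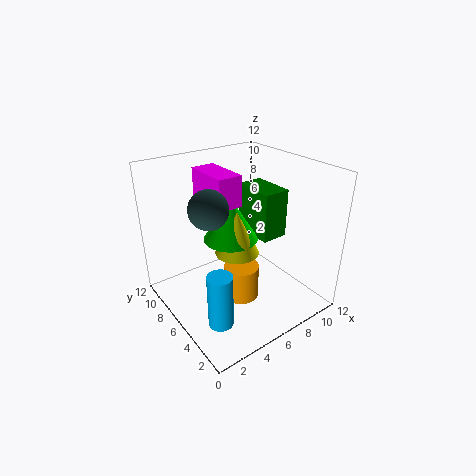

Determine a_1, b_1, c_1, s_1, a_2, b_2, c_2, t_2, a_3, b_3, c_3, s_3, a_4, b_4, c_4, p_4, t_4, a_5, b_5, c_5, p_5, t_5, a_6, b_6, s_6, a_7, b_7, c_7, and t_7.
a_1 = 7, b_1 = 8.5, c_1 = 4.5, s_1 = 2.5, a_2 = 7, b_2 = 7.5, c_2 = 3.5, t_2 = 4, a_3 = 2.5, b_3 = 3.5, c_3 = 0.5, s_3 = 1, a_4 = 4, b_4 = 5.5, c_4 = 9, p_4 = 2, t_4 = 2.5, a_5 = 9, b_5 = 6, c_5 = 4.5, p_5 = 2.5, t_5 = 4.5, a_6 = 3, b_6 = 5.5, s_6 = 1.5, a_7 = 6, b_7 = 5.5, c_7 = 0.5, t_7 = 3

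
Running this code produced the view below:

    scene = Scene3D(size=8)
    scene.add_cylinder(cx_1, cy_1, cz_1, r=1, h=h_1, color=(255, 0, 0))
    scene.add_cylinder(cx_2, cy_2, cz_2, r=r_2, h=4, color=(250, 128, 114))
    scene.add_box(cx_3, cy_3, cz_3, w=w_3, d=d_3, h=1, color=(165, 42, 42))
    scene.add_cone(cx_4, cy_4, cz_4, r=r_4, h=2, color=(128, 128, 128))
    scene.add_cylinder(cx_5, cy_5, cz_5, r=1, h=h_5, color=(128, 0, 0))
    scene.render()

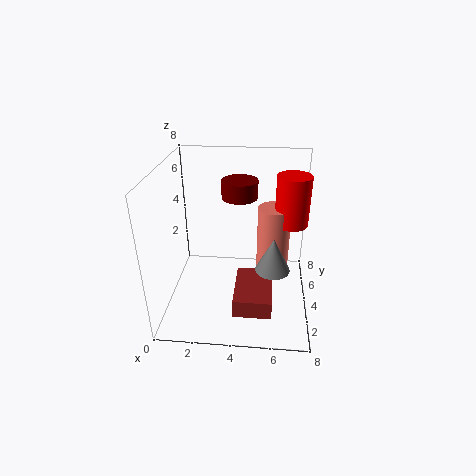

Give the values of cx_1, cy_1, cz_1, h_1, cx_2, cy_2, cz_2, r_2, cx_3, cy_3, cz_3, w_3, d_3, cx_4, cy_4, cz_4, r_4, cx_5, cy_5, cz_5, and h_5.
cx_1 = 7, cy_1 = 6, cz_1 = 4, h_1 = 3, cx_2 = 6, cy_2 = 6, cz_2 = 1, r_2 = 1, cx_3 = 4, cy_3 = 1, cz_3 = 1, w_3 = 2, d_3 = 3, cx_4 = 6, cy_4 = 4, cz_4 = 2, r_4 = 1, cx_5 = 4, cy_5 = 5, cz_5 = 6, h_5 = 1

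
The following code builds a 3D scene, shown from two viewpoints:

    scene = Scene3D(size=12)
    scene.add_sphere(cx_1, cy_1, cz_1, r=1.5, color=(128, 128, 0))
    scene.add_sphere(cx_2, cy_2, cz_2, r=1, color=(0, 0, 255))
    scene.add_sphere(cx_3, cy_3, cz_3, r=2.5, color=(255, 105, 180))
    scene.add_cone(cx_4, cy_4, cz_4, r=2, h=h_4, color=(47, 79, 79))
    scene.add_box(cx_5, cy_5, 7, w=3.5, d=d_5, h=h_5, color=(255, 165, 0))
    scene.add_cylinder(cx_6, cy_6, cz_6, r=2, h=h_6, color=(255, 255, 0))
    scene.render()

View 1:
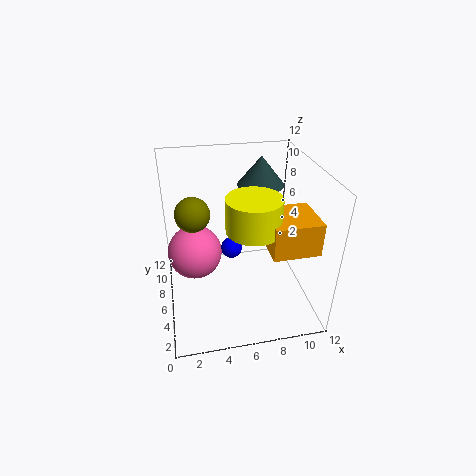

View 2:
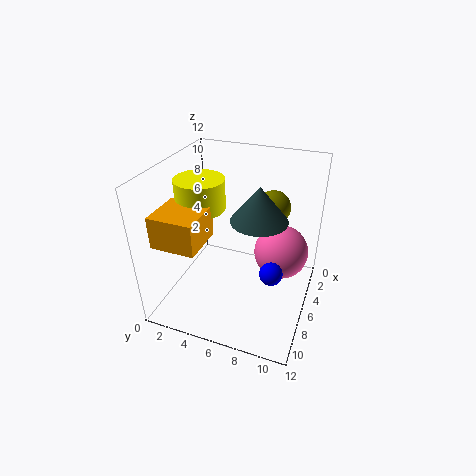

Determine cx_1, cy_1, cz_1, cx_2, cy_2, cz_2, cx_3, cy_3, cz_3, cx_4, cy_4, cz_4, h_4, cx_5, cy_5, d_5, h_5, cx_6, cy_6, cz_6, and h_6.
cx_1 = 2.5
cy_1 = 8
cz_1 = 7.5
cx_2 = 6
cy_2 = 9
cz_2 = 3
cx_3 = 2.5
cy_3 = 9
cz_3 = 3
cx_4 = 8.5
cy_4 = 8.5
cz_4 = 9.5
h_4 = 2.5
cx_5 = 7.5
cy_5 = 1
d_5 = 3.5
h_5 = 2.5
cx_6 = 6.5
cy_6 = 3
cz_6 = 8.5
h_6 = 2.5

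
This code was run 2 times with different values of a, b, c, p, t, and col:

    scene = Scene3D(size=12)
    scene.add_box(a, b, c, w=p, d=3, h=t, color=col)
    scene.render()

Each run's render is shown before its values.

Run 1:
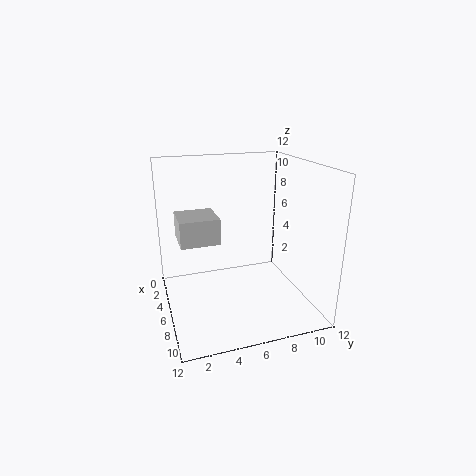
a = 5; b = 1; c = 6.5; p = 3; t = 2; col = 'lightgray'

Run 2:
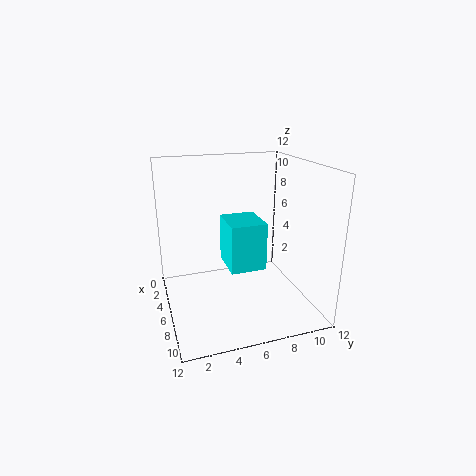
a = 4; b = 5; c = 3.5; p = 3.5; t = 4; col = 'cyan'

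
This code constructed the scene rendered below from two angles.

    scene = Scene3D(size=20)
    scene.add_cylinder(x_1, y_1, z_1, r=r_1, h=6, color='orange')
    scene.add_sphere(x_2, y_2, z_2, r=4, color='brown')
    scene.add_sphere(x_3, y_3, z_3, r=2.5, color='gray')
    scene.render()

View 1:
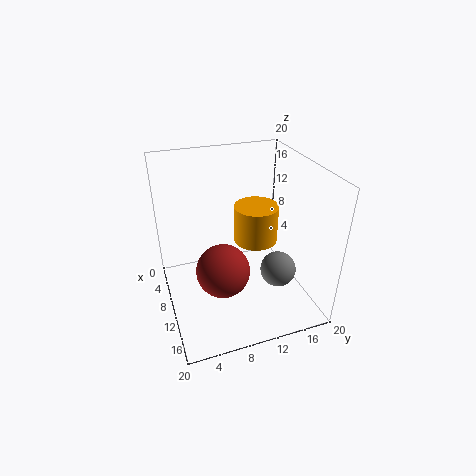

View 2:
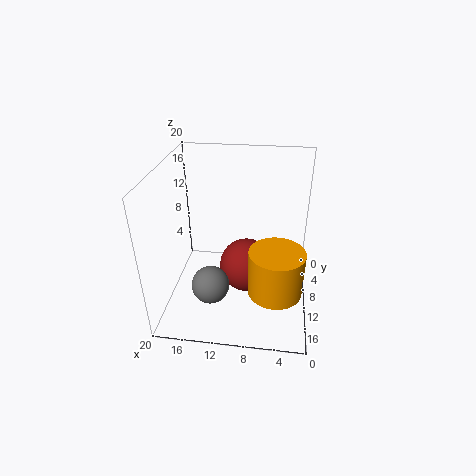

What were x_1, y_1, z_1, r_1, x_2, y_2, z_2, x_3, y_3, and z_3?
x_1 = 4.5; y_1 = 15; z_1 = 5.5; r_1 = 3.5; x_2 = 9; y_2 = 8; z_2 = 4; x_3 = 13; y_3 = 15; z_3 = 5.5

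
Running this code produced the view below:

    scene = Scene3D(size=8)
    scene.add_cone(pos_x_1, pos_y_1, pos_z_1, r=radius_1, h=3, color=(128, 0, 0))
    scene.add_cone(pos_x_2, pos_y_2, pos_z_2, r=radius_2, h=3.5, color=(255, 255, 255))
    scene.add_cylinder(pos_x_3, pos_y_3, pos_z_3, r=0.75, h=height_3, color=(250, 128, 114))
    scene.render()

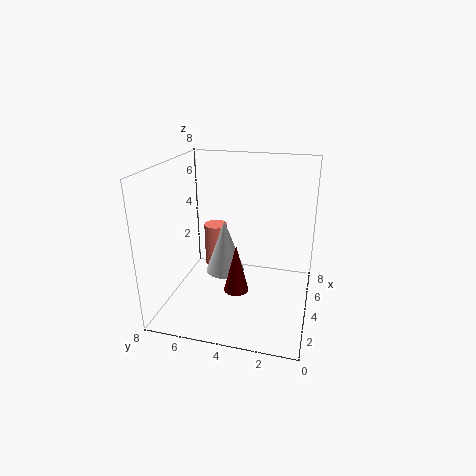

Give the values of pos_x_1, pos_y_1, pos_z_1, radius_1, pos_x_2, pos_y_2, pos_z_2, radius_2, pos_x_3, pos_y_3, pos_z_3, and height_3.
pos_x_1 = 4.5; pos_y_1 = 4.25; pos_z_1 = 0.25; radius_1 = 0.75; pos_x_2 = 6.25; pos_y_2 = 5.5; pos_z_2 = 0.5; radius_2 = 1.25; pos_x_3 = 6.75; pos_y_3 = 6.25; pos_z_3 = 0.75; height_3 = 2.75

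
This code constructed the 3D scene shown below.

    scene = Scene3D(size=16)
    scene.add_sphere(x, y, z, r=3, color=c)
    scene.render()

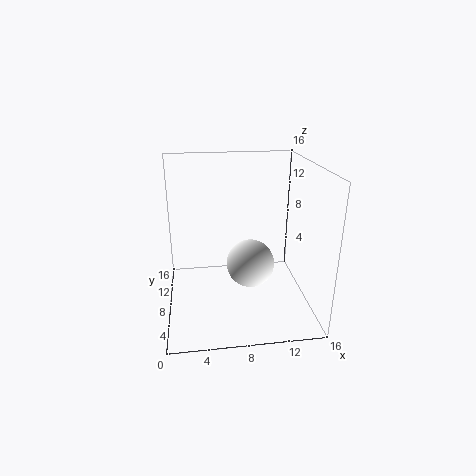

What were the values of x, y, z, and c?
x = 10; y = 11; z = 3; c = 'white'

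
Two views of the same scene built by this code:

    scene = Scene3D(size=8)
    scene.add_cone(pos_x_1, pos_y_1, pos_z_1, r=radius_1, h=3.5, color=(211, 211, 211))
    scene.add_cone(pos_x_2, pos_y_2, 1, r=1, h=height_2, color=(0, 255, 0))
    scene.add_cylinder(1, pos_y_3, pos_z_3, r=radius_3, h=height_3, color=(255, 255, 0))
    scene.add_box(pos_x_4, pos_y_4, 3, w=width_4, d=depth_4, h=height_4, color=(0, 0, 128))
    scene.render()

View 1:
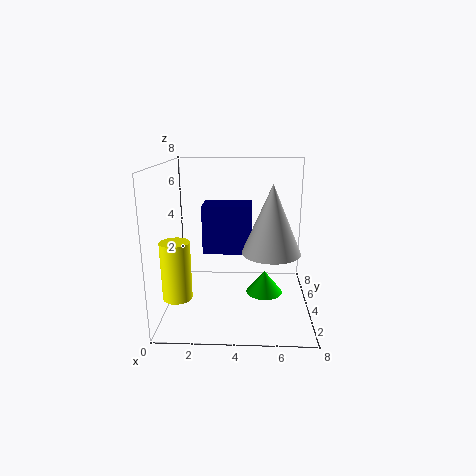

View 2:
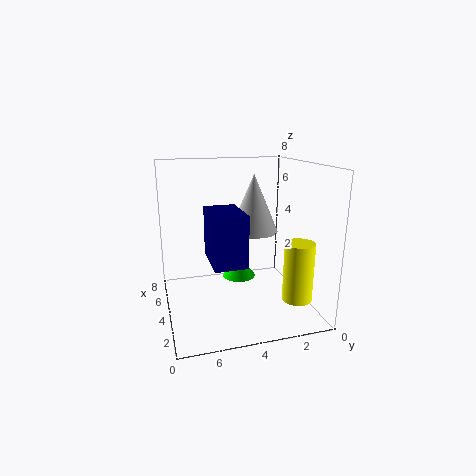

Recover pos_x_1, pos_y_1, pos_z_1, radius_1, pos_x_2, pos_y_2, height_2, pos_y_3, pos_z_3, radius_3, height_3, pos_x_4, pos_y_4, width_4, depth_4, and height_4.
pos_x_1 = 5.75, pos_y_1 = 2.5, pos_z_1 = 3.75, radius_1 = 1.5, pos_x_2 = 5.5, pos_y_2 = 3.5, height_2 = 1.25, pos_y_3 = 1.75, pos_z_3 = 1.5, radius_3 = 0.75, height_3 = 3, pos_x_4 = 2, pos_y_4 = 4, width_4 = 2.75, depth_4 = 1.75, height_4 = 2.75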